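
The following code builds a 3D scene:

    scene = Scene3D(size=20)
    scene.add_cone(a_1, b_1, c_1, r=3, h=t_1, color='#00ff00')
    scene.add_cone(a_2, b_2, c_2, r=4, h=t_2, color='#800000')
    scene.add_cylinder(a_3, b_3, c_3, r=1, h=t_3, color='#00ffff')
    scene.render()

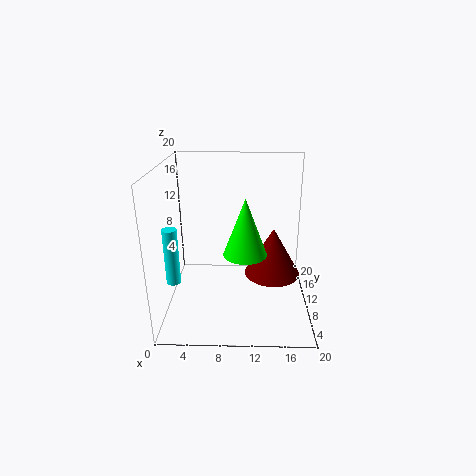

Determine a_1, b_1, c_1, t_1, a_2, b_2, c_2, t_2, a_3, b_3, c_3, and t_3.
a_1 = 11, b_1 = 9, c_1 = 8, t_1 = 8, a_2 = 15, b_2 = 11, c_2 = 4, t_2 = 7, a_3 = 1, b_3 = 8, c_3 = 4, t_3 = 8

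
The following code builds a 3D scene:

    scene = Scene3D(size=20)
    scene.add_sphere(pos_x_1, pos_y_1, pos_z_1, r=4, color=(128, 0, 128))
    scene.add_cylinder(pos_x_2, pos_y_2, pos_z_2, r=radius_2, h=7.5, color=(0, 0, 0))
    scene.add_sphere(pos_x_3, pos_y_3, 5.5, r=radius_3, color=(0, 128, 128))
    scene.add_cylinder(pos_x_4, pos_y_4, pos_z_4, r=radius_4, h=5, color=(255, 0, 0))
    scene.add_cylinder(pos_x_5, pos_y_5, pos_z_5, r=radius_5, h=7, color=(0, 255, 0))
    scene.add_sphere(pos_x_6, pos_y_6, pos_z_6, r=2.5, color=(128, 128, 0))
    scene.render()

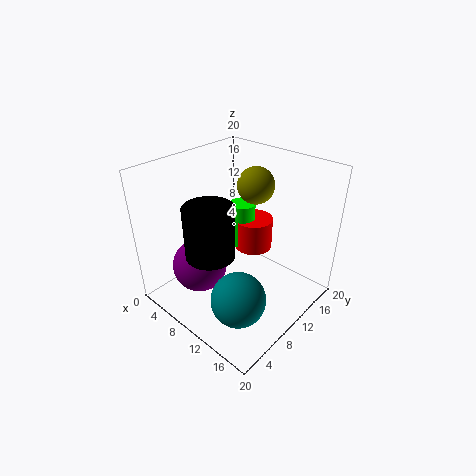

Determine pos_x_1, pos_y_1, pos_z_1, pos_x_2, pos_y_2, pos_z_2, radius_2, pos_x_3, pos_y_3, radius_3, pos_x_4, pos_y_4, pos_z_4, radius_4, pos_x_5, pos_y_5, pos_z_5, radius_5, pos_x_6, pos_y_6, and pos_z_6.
pos_x_1 = 5, pos_y_1 = 7, pos_z_1 = 4.5, pos_x_2 = 7.5, pos_y_2 = 7, pos_z_2 = 7.5, radius_2 = 3.5, pos_x_3 = 15, pos_y_3 = 4.5, radius_3 = 3.5, pos_x_4 = 7.5, pos_y_4 = 16.5, pos_z_4 = 4.5, radius_4 = 3, pos_x_5 = 6, pos_y_5 = 15.5, pos_z_5 = 5, radius_5 = 2, pos_x_6 = 10.5, pos_y_6 = 13, pos_z_6 = 17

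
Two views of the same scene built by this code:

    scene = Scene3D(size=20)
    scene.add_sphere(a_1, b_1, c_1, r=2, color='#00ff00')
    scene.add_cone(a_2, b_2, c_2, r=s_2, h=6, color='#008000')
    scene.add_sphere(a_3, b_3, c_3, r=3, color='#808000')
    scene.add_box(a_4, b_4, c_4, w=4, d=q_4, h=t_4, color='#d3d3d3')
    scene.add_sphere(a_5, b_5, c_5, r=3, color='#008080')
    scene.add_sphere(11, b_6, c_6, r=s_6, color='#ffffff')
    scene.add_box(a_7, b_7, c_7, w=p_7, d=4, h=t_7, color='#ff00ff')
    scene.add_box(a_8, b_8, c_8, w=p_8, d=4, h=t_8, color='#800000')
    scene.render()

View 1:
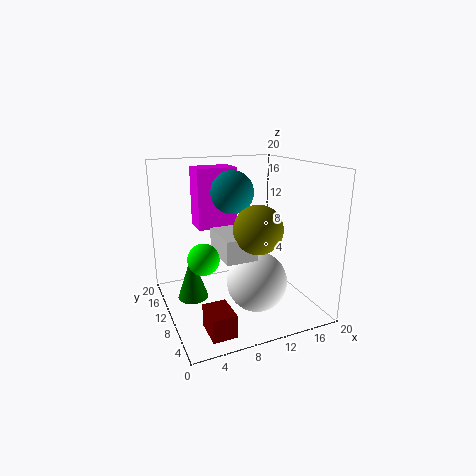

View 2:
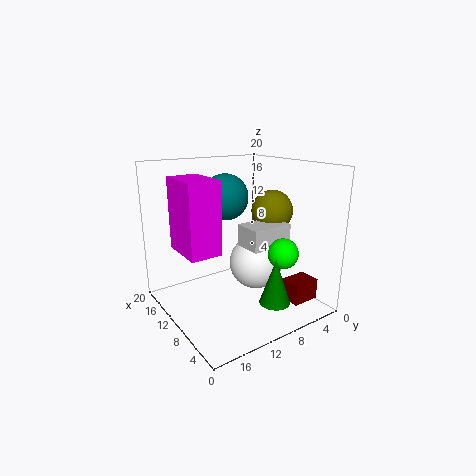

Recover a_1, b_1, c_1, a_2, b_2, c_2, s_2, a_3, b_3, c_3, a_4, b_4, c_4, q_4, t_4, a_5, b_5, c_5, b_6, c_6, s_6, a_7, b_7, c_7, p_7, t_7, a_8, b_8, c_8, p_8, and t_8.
a_1 = 4
b_1 = 7
c_1 = 9
a_2 = 3
b_2 = 9
c_2 = 3
s_2 = 2
a_3 = 10
b_3 = 4
c_3 = 13
a_4 = 6
b_4 = 4
c_4 = 9
q_4 = 6
t_4 = 3
a_5 = 10
b_5 = 12
c_5 = 16
b_6 = 6
c_6 = 5
s_6 = 4
a_7 = 6
b_7 = 15
c_7 = 10
p_7 = 6
t_7 = 9
a_8 = 3
b_8 = 1
c_8 = 1
p_8 = 3
t_8 = 3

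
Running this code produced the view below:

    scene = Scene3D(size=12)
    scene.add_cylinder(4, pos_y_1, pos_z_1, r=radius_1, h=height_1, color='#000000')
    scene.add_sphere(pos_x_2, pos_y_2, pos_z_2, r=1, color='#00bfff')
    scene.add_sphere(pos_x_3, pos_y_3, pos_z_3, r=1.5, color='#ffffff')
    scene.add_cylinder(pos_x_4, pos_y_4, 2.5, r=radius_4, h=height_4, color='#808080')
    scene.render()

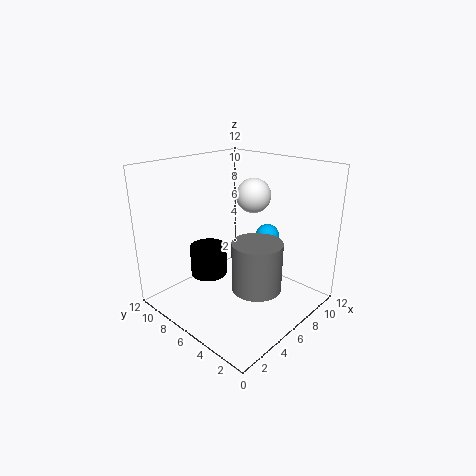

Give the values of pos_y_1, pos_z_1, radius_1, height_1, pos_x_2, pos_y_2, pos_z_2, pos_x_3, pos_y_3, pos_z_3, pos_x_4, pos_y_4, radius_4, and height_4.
pos_y_1 = 7.5
pos_z_1 = 3
radius_1 = 1.5
height_1 = 2.5
pos_x_2 = 8
pos_y_2 = 4.5
pos_z_2 = 6
pos_x_3 = 8.5
pos_y_3 = 6.5
pos_z_3 = 9
pos_x_4 = 5.5
pos_y_4 = 3.5
radius_4 = 2
height_4 = 4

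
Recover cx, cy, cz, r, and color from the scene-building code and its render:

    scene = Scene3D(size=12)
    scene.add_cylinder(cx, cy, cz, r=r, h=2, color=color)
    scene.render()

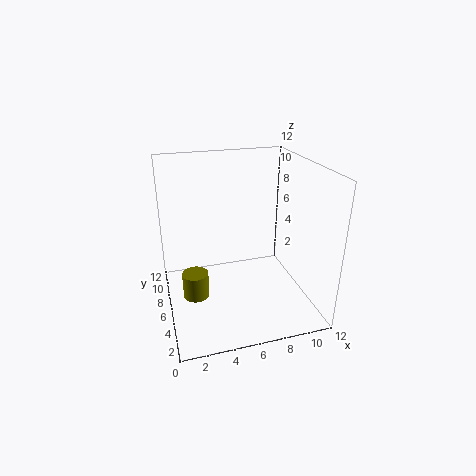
cx = 2
cy = 4
cz = 2.5
r = 1
color = 'olive'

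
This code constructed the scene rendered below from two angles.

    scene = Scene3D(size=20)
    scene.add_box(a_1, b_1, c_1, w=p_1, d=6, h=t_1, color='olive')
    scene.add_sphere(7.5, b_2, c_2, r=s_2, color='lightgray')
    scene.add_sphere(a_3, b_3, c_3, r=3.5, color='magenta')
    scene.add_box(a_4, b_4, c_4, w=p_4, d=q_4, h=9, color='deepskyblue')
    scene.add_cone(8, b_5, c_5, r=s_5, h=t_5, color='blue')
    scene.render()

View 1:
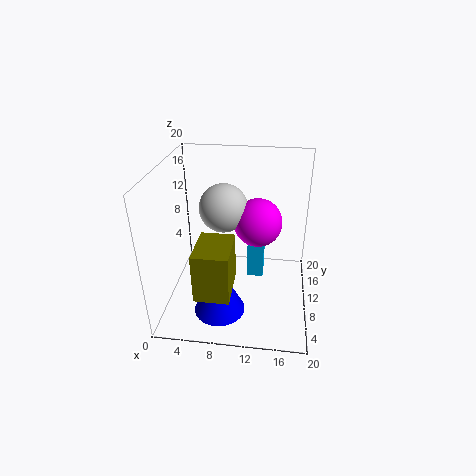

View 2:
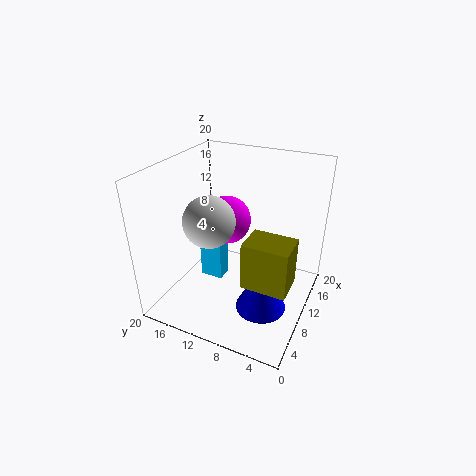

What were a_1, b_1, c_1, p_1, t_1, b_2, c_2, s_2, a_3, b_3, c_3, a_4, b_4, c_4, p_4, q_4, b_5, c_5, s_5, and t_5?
a_1 = 5.5
b_1 = 1.5
c_1 = 5.5
p_1 = 4.5
t_1 = 6.5
b_2 = 13
c_2 = 13
s_2 = 3.5
a_3 = 12.5
b_3 = 13
c_3 = 11
a_4 = 11
b_4 = 13.5
c_4 = 1
p_4 = 2.5
q_4 = 3.5
b_5 = 5.5
c_5 = 1
s_5 = 3.5
t_5 = 7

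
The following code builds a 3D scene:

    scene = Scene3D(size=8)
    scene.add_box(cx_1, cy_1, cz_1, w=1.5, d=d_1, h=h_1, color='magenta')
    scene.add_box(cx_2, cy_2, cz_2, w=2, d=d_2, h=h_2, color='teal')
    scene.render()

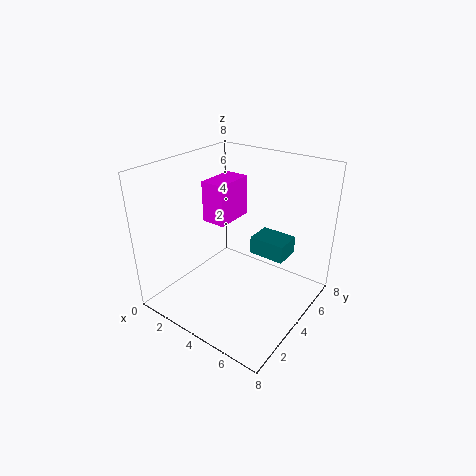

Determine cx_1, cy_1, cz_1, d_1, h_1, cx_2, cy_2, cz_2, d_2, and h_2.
cx_1 = 1; cy_1 = 4.5; cz_1 = 4; d_1 = 2.5; h_1 = 2.5; cx_2 = 4.5; cy_2 = 4.5; cz_2 = 3; d_2 = 1.5; h_2 = 1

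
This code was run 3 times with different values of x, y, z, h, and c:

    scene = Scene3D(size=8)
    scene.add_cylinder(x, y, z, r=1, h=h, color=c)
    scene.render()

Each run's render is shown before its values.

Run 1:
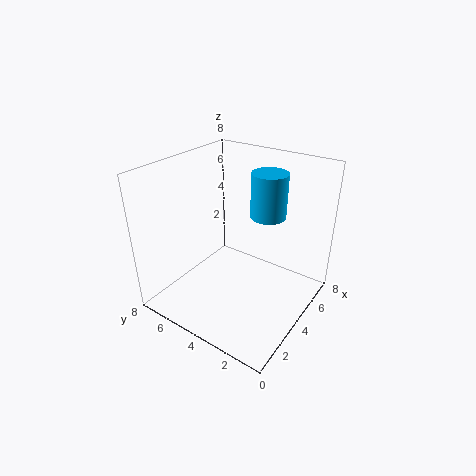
x = 5.5
y = 3
z = 5
h = 2.5
c = 'deepskyblue'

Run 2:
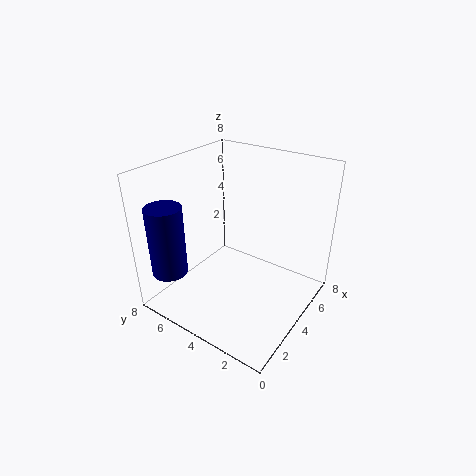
x = 1.5
y = 7
z = 2
h = 4
c = 'navy'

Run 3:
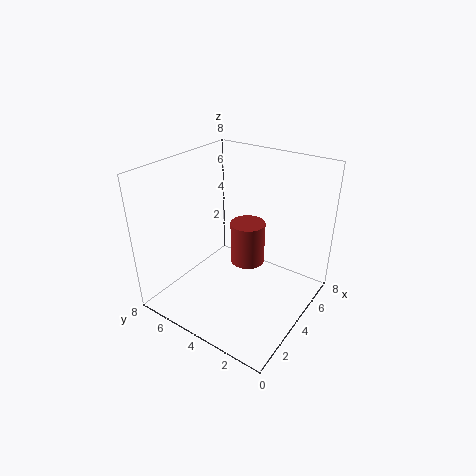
x = 5
y = 4
z = 2
h = 2.5
c = 'brown'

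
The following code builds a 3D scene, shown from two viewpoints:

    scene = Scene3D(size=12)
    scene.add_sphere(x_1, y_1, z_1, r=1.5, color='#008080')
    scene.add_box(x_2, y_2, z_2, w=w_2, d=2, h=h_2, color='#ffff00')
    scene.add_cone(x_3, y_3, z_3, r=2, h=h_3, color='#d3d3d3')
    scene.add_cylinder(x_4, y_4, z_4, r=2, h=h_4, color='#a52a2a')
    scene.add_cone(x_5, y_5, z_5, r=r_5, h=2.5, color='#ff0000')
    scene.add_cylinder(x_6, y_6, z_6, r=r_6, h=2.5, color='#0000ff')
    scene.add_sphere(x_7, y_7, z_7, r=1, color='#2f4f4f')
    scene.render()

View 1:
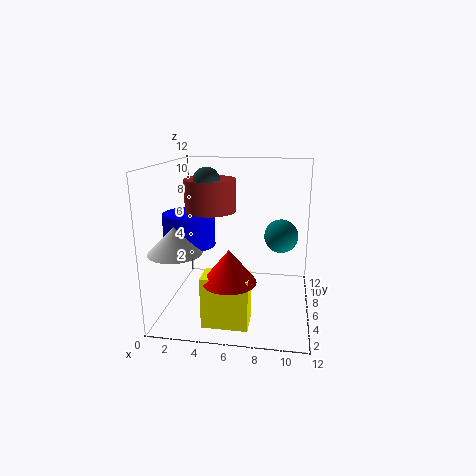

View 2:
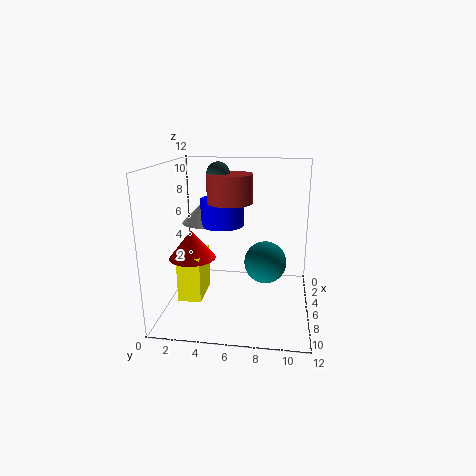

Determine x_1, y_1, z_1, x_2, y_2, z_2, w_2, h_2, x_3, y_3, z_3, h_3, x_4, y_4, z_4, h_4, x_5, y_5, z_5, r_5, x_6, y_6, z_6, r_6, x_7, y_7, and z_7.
x_1 = 9.5; y_1 = 8.5; z_1 = 5.5; x_2 = 4; y_2 = 1; z_2 = 0.5; w_2 = 3.5; h_2 = 4; x_3 = 2; y_3 = 2; z_3 = 6; h_3 = 2; x_4 = 4; y_4 = 5; z_4 = 8.5; h_4 = 2.5; x_5 = 6; y_5 = 2; z_5 = 4; r_5 = 2; x_6 = 2.5; y_6 = 4; z_6 = 6; r_6 = 2; x_7 = 4; y_7 = 4; z_7 = 11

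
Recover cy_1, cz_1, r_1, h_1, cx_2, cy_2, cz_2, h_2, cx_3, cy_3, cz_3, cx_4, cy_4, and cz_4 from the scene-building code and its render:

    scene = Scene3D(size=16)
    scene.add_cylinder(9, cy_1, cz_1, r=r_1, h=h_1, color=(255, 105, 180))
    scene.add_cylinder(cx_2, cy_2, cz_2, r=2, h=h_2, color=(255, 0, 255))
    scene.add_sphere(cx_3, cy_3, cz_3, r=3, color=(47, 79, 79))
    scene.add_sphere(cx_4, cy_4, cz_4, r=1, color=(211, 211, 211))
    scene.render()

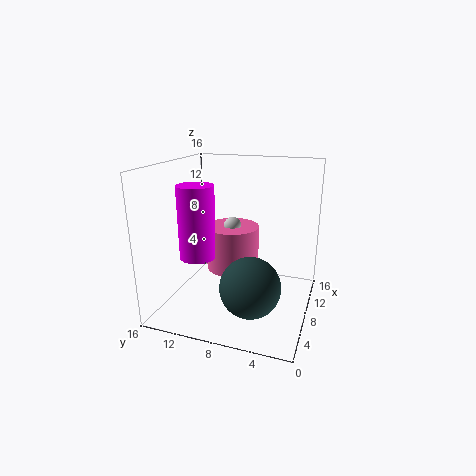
cy_1 = 9
cz_1 = 4
r_1 = 3
h_1 = 5
cx_2 = 6
cy_2 = 12
cz_2 = 6
h_2 = 8
cx_3 = 3
cy_3 = 5
cz_3 = 5
cx_4 = 9
cy_4 = 9
cz_4 = 9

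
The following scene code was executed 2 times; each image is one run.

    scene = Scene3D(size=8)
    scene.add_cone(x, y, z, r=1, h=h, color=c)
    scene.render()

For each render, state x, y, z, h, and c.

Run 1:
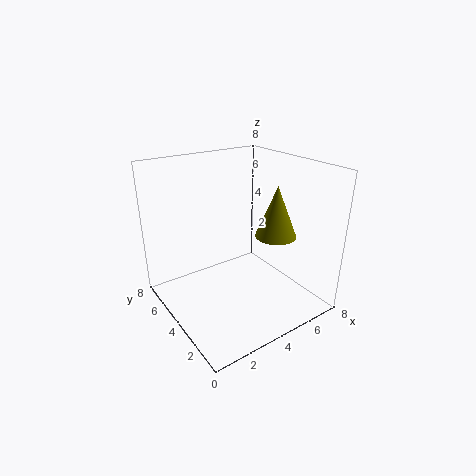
x = 4.5, y = 1.5, z = 5, h = 2.5, c = 'olive'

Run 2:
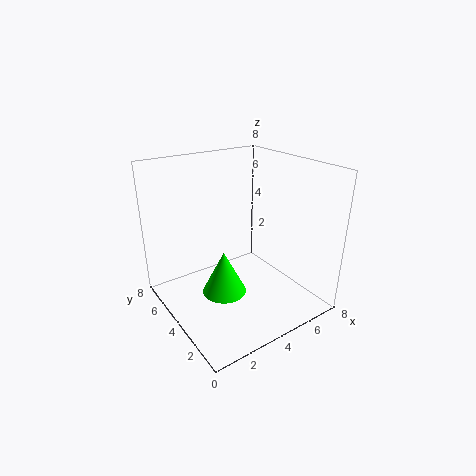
x = 1.5, y = 1.5, z = 3, h = 2, c = 'lime'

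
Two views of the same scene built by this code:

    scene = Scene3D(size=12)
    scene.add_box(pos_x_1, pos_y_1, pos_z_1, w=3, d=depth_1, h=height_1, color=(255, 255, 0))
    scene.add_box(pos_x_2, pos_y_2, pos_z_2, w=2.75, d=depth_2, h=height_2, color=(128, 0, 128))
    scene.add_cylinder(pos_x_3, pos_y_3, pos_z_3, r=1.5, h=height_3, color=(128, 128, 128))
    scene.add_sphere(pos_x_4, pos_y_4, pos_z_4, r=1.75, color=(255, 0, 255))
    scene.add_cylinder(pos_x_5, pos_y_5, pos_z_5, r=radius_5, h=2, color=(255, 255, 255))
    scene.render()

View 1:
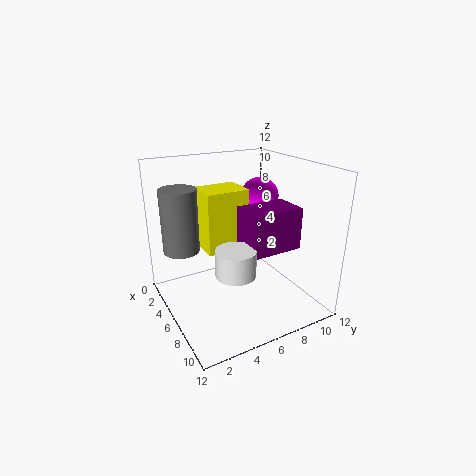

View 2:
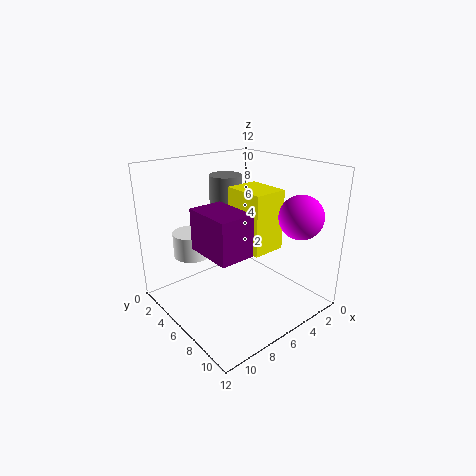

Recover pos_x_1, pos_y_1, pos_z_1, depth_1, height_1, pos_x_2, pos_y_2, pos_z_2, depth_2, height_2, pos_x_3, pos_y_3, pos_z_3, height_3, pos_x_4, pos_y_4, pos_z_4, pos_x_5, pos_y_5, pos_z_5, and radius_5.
pos_x_1 = 2.25; pos_y_1 = 3.75; pos_z_1 = 4.5; depth_1 = 3.75; height_1 = 5.25; pos_x_2 = 7.25; pos_y_2 = 5.25; pos_z_2 = 6; depth_2 = 4; height_2 = 3.25; pos_x_3 = 4; pos_y_3 = 1.75; pos_z_3 = 5; height_3 = 5.25; pos_x_4 = 3; pos_y_4 = 10; pos_z_4 = 8.25; pos_x_5 = 9.25; pos_y_5 = 4; pos_z_5 = 4.75; radius_5 = 1.5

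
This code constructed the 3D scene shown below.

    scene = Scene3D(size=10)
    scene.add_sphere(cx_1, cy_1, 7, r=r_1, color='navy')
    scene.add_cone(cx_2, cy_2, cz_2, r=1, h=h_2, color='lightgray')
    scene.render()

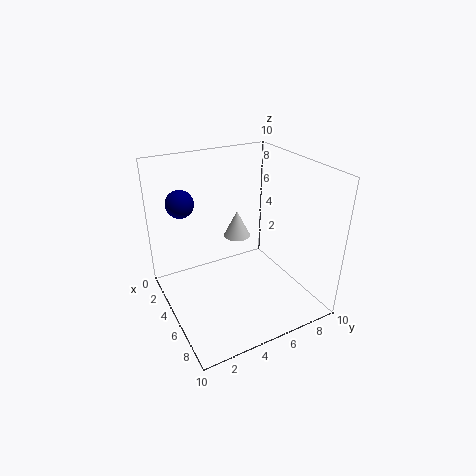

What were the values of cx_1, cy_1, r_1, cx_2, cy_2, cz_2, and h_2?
cx_1 = 2
cy_1 = 2
r_1 = 1
cx_2 = 3
cy_2 = 6
cz_2 = 4
h_2 = 2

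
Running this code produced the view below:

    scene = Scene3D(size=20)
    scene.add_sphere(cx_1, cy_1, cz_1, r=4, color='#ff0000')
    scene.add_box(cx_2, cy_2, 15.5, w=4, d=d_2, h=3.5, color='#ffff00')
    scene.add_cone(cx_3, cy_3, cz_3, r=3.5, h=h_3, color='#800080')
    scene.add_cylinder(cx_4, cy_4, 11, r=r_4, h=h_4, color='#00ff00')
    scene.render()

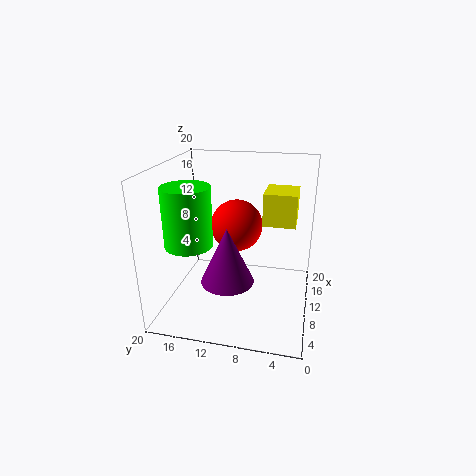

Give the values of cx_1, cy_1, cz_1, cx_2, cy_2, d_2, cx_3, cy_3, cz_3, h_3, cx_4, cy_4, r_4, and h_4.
cx_1 = 15.5; cy_1 = 11.5; cz_1 = 9.5; cx_2 = 2; cy_2 = 2; d_2 = 3.5; cx_3 = 6; cy_3 = 10.5; cz_3 = 5.5; h_3 = 7.5; cx_4 = 4.5; cy_4 = 15; r_4 = 3; h_4 = 7.5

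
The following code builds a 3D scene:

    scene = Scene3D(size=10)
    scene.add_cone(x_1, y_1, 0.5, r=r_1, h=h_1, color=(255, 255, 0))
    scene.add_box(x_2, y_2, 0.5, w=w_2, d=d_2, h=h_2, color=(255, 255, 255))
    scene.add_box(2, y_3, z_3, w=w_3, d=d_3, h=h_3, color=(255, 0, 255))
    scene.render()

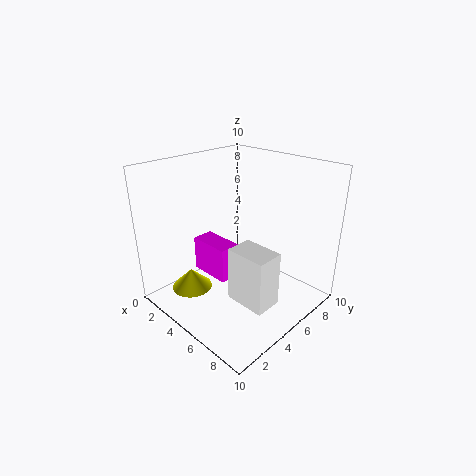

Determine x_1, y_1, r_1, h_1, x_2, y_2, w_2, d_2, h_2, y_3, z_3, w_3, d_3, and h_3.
x_1 = 2
y_1 = 3
r_1 = 1.5
h_1 = 1.5
x_2 = 5
y_2 = 4
w_2 = 3
d_2 = 2
h_2 = 4
y_3 = 3.5
z_3 = 2
w_3 = 3
d_3 = 1.5
h_3 = 2.5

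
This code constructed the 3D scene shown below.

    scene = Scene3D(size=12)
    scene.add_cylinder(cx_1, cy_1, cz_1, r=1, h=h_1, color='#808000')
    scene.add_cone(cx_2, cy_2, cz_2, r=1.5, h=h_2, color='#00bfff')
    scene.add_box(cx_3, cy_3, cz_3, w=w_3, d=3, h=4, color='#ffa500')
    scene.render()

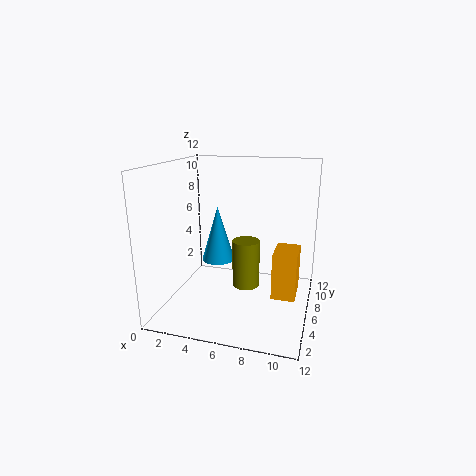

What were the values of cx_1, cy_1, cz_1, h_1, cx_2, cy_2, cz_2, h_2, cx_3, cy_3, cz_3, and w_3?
cx_1 = 7.5, cy_1 = 3, cz_1 = 3.5, h_1 = 3.5, cx_2 = 3.5, cy_2 = 8, cz_2 = 3, h_2 = 5, cx_3 = 9, cy_3 = 5.5, cz_3 = 1, w_3 = 2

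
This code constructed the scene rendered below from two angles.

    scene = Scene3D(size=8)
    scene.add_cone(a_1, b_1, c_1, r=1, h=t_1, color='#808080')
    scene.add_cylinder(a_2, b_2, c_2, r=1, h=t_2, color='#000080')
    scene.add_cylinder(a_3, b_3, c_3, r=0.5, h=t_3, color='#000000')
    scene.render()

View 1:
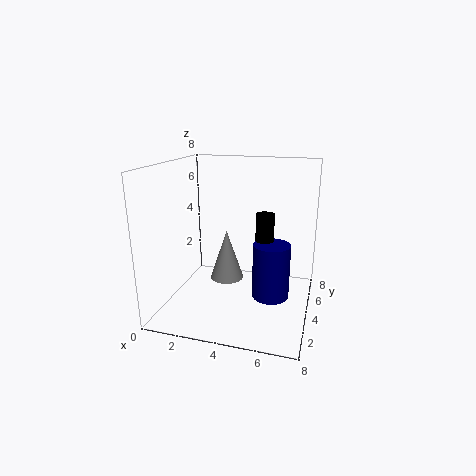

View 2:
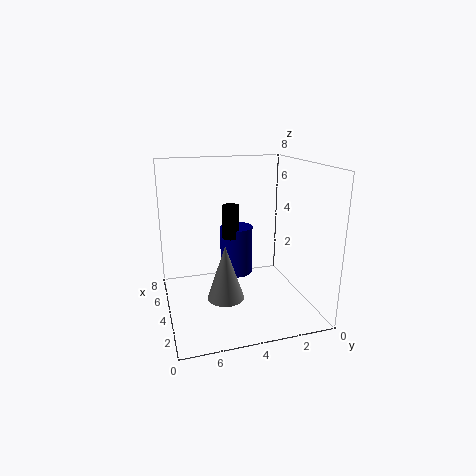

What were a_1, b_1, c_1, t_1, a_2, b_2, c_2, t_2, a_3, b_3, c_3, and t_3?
a_1 = 3
b_1 = 5
c_1 = 1
t_1 = 3
a_2 = 6
b_2 = 3.5
c_2 = 1
t_2 = 3
a_3 = 5.5
b_3 = 4
c_3 = 3.5
t_3 = 2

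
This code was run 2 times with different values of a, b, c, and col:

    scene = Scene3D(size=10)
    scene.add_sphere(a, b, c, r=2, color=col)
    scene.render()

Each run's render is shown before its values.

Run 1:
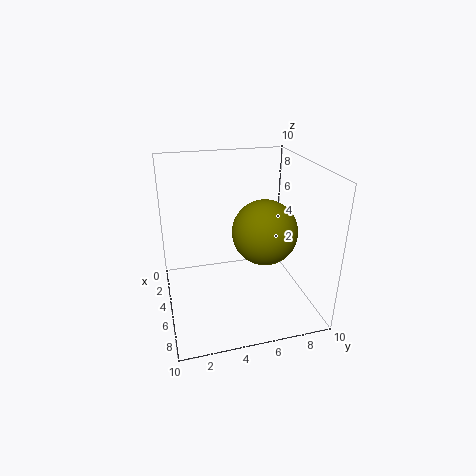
a = 7.5; b = 6; c = 6.5; col = 'olive'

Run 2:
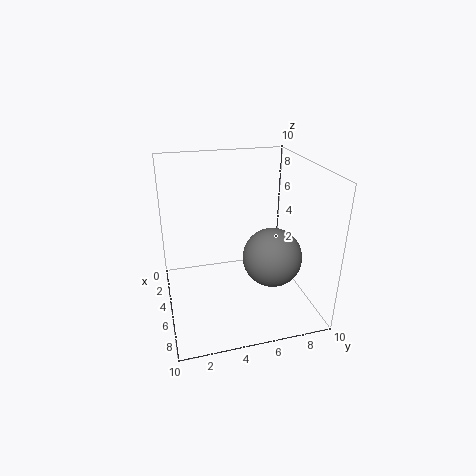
a = 6.5; b = 7; c = 4; col = 'gray'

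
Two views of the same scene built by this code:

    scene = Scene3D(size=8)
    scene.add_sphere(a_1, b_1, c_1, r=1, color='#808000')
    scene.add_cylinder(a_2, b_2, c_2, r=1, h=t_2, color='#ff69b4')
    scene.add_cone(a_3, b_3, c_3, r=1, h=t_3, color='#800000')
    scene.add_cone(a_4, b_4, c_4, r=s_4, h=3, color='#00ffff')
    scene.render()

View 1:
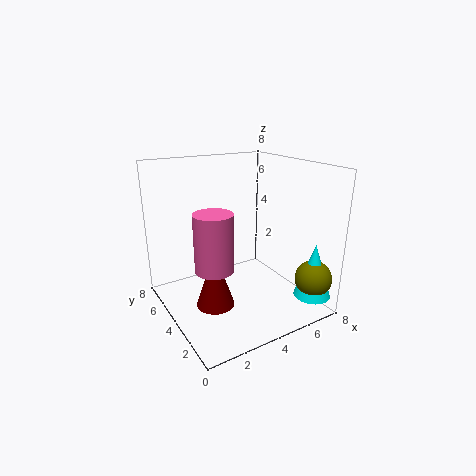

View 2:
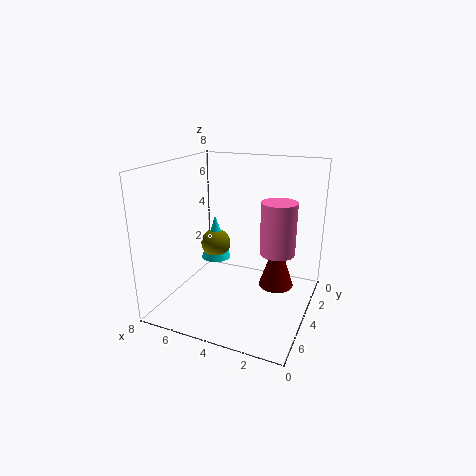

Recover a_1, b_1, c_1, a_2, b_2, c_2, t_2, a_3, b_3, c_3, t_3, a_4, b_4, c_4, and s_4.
a_1 = 7
b_1 = 1
c_1 = 2
a_2 = 2
b_2 = 3
c_2 = 3
t_2 = 3
a_3 = 2
b_3 = 3
c_3 = 1
t_3 = 3
a_4 = 7
b_4 = 1
c_4 = 1
s_4 = 1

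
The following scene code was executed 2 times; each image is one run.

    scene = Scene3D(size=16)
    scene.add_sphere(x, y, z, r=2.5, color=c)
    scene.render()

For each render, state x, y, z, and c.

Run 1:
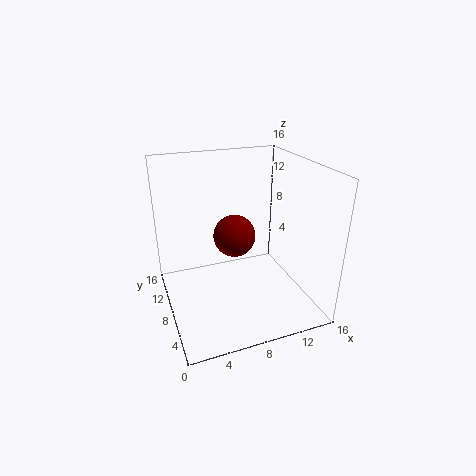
x = 8.5, y = 10.5, z = 7, c = 'maroon'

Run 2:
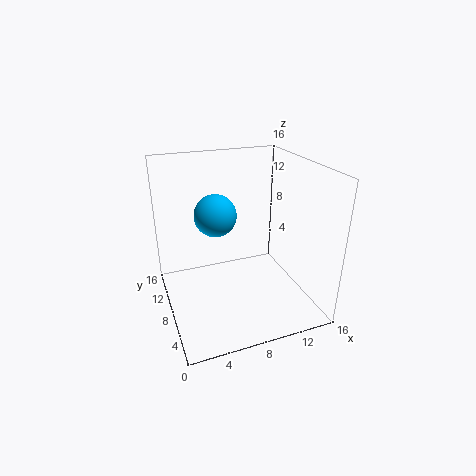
x = 6.5, y = 11.5, z = 9.5, c = 'deepskyblue'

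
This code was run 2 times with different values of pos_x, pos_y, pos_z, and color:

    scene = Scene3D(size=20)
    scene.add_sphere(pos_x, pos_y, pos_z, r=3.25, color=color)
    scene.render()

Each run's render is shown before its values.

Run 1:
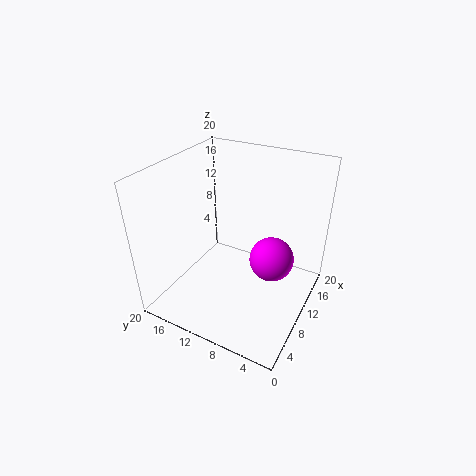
pos_x = 13; pos_y = 6; pos_z = 5.75; color = 'magenta'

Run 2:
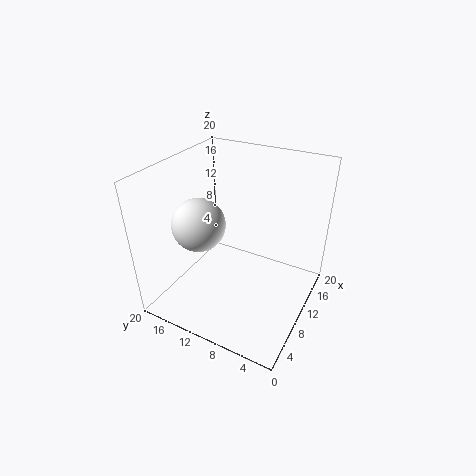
pos_x = 4.25; pos_y = 12.25; pos_z = 14.5; color = 'white'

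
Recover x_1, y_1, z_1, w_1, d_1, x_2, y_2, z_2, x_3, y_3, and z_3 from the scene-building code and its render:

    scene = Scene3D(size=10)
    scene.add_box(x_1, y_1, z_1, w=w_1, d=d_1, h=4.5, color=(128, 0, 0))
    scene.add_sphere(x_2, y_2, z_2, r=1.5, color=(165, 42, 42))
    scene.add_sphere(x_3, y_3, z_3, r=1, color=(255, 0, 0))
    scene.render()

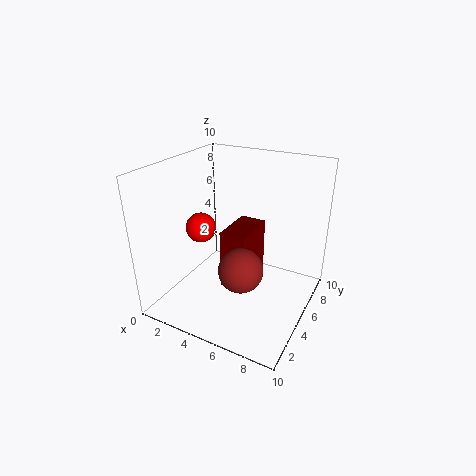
x_1 = 3.5
y_1 = 5
z_1 = 0.5
w_1 = 2
d_1 = 3.5
x_2 = 6
y_2 = 3.5
z_2 = 3.5
x_3 = 3
y_3 = 3.5
z_3 = 6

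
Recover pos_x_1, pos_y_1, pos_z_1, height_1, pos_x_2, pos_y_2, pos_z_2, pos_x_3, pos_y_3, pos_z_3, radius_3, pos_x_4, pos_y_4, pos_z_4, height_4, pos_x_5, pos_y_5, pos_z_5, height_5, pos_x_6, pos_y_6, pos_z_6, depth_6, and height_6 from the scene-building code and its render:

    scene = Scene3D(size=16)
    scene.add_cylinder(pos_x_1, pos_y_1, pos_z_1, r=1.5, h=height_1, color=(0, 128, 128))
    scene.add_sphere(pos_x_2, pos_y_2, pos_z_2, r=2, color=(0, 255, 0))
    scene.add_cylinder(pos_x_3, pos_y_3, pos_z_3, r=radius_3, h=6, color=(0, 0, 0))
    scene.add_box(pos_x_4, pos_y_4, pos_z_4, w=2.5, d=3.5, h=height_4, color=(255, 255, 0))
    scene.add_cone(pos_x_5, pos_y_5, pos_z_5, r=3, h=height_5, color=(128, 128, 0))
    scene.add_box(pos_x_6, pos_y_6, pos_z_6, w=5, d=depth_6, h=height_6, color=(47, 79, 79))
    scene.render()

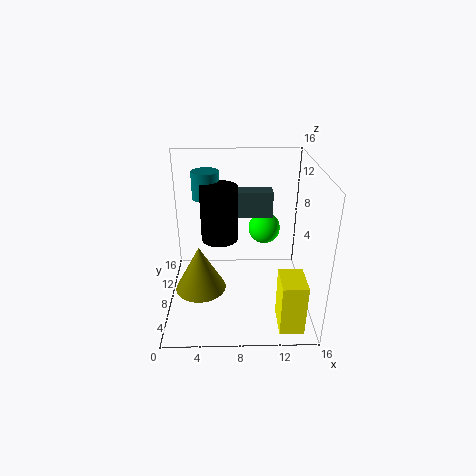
pos_x_1 = 4.5; pos_y_1 = 10; pos_z_1 = 12; height_1 = 3; pos_x_2 = 11.5; pos_y_2 = 13.5; pos_z_2 = 6.5; pos_x_3 = 6; pos_y_3 = 8; pos_z_3 = 8; radius_3 = 2; pos_x_4 = 12; pos_y_4 = 0.5; pos_z_4 = 1; height_4 = 5.5; pos_x_5 = 3.5; pos_y_5 = 8.5; pos_z_5 = 1; height_5 = 5.5; pos_x_6 = 7; pos_y_6 = 10; pos_z_6 = 9.5; depth_6 = 2; height_6 = 3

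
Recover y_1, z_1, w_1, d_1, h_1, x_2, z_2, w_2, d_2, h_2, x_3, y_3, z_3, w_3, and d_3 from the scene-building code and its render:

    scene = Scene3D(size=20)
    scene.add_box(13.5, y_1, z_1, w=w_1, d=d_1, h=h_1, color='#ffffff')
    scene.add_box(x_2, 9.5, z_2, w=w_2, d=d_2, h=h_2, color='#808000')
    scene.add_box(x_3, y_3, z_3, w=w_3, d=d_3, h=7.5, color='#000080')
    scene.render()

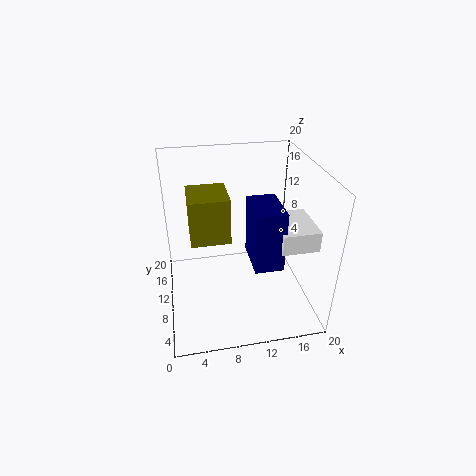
y_1 = 1.5, z_1 = 12.5, w_1 = 4.5, d_1 = 6, h_1 = 2.5, x_2 = 3.5, z_2 = 9.5, w_2 = 5.5, d_2 = 6, h_2 = 6.5, x_3 = 10.5, y_3 = 2, z_3 = 10, w_3 = 3.5, d_3 = 5.5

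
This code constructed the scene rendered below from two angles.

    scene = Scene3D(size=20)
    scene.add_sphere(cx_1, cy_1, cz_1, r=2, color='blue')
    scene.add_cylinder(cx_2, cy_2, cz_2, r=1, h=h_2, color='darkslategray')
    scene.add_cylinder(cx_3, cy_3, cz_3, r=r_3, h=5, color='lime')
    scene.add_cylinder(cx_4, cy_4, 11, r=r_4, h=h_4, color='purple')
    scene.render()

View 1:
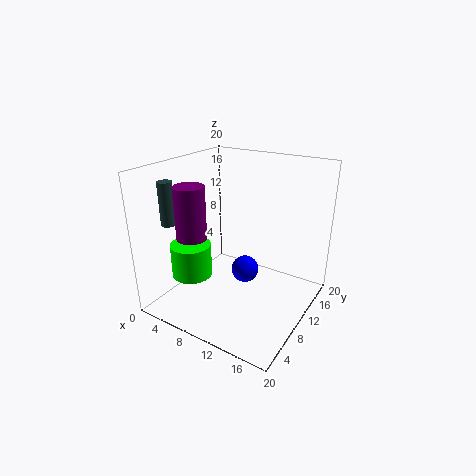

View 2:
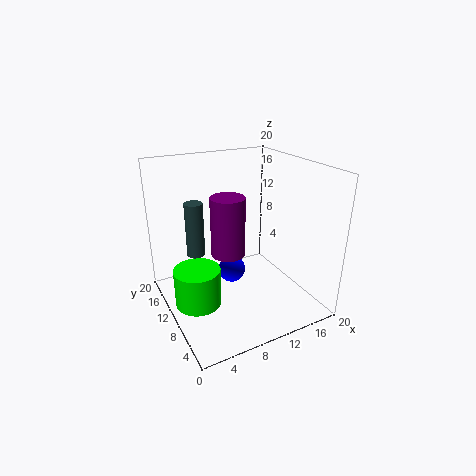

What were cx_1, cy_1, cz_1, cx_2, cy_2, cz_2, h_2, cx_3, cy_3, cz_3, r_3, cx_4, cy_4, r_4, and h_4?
cx_1 = 10; cy_1 = 12; cz_1 = 4; cx_2 = 2; cy_2 = 5; cz_2 = 12; h_2 = 6; cx_3 = 3; cy_3 = 8; cz_3 = 3; r_3 = 3; cx_4 = 6; cy_4 = 5; r_4 = 2; h_4 = 7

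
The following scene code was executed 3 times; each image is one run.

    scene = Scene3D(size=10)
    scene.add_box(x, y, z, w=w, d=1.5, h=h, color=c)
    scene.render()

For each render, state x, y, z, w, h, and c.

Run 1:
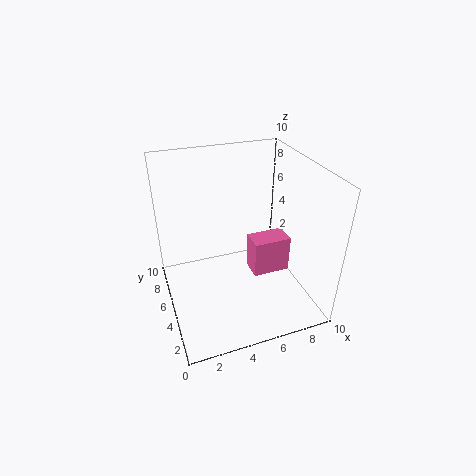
x = 5.5
y = 3
z = 3
w = 2.5
h = 2.5
c = 'hotpink'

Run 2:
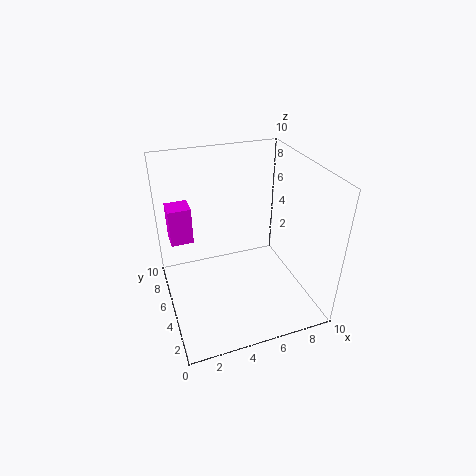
x = 0.5
y = 5.5
z = 5
w = 1.5
h = 2.5
c = 'magenta'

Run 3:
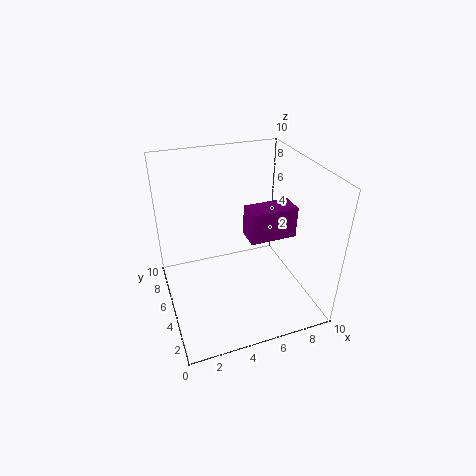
x = 5
y = 2.5
z = 6
w = 3
h = 2
c = 'purple'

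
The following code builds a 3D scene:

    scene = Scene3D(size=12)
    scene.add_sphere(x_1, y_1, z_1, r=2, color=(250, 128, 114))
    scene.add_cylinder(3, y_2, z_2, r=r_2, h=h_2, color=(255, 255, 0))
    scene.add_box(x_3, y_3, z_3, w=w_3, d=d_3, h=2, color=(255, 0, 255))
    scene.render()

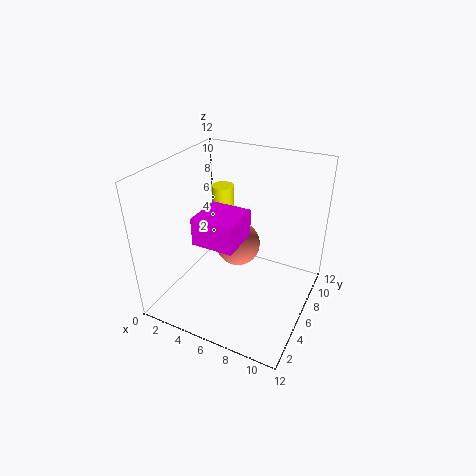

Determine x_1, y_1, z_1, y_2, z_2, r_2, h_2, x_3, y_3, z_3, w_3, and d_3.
x_1 = 5; y_1 = 8; z_1 = 4; y_2 = 9; z_2 = 4; r_2 = 1; h_2 = 5; x_3 = 5; y_3 = 1; z_3 = 8; w_3 = 3; d_3 = 3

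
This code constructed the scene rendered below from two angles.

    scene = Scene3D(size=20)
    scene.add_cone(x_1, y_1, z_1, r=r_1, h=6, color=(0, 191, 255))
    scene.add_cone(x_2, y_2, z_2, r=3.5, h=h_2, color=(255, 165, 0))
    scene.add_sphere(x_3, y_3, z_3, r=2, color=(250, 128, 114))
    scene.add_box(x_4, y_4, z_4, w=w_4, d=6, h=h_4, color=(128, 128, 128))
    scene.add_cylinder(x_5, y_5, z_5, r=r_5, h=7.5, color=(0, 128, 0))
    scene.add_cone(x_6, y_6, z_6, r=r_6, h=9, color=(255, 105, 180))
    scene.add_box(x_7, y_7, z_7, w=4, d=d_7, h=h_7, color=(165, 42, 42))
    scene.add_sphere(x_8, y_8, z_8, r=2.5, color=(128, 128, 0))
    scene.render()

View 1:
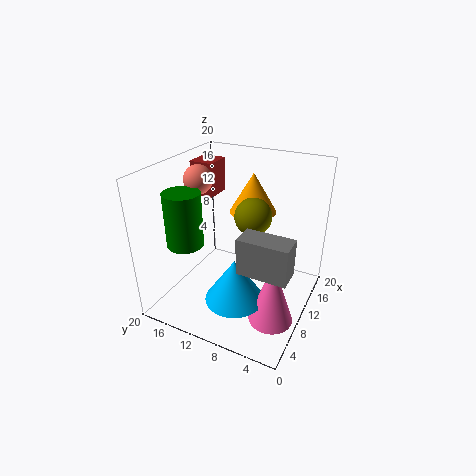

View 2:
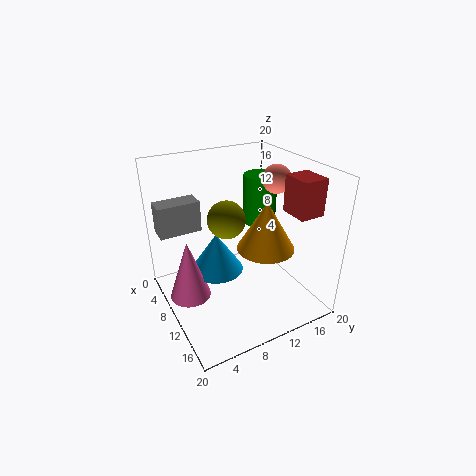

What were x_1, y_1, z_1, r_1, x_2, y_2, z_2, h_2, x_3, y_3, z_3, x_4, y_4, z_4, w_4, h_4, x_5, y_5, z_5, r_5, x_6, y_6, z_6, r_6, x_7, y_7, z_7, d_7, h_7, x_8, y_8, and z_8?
x_1 = 6
y_1 = 8.5
z_1 = 3
r_1 = 4
x_2 = 16
y_2 = 10.5
z_2 = 11.5
h_2 = 6
x_3 = 10
y_3 = 16
z_3 = 17.5
x_4 = 2.5
y_4 = 0.5
z_4 = 10
w_4 = 3
h_4 = 4.5
x_5 = 6
y_5 = 16
z_5 = 9.5
r_5 = 2.5
x_6 = 7
y_6 = 3.5
z_6 = 0.5
r_6 = 3
x_7 = 12.5
y_7 = 15.5
z_7 = 14
d_7 = 3.5
h_7 = 5
x_8 = 10.5
y_8 = 8
z_8 = 13.5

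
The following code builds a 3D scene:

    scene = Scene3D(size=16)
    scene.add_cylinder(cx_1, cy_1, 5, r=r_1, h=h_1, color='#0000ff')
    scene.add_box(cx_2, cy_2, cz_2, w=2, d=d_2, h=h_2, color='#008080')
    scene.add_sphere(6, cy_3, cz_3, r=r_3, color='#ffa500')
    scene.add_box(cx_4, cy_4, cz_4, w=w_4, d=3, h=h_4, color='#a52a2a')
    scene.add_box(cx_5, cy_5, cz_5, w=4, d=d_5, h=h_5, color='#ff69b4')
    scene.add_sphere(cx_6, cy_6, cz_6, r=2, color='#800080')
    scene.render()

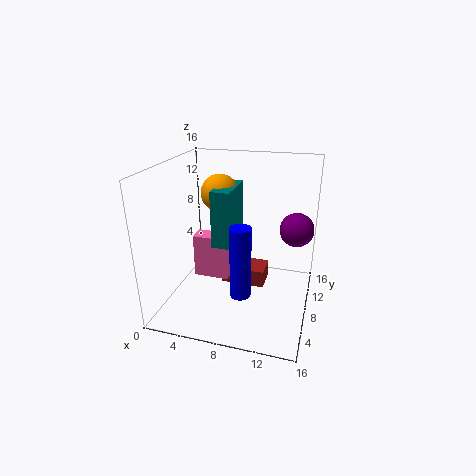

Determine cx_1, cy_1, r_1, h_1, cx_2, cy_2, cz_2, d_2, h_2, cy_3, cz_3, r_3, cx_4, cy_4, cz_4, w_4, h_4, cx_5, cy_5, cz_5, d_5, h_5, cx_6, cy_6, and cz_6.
cx_1 = 10, cy_1 = 2, r_1 = 1, h_1 = 7, cx_2 = 6, cy_2 = 5, cz_2 = 8, d_2 = 5, h_2 = 6, cy_3 = 8, cz_3 = 13, r_3 = 2, cx_4 = 6, cy_4 = 8, cz_4 = 2, w_4 = 5, h_4 = 2, cx_5 = 3, cy_5 = 7, cz_5 = 3, d_5 = 2, h_5 = 5, cx_6 = 14, cy_6 = 12, cz_6 = 8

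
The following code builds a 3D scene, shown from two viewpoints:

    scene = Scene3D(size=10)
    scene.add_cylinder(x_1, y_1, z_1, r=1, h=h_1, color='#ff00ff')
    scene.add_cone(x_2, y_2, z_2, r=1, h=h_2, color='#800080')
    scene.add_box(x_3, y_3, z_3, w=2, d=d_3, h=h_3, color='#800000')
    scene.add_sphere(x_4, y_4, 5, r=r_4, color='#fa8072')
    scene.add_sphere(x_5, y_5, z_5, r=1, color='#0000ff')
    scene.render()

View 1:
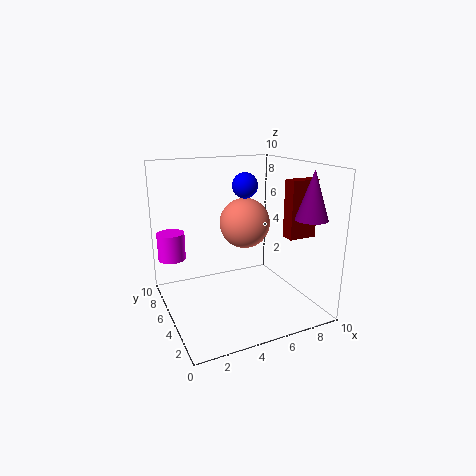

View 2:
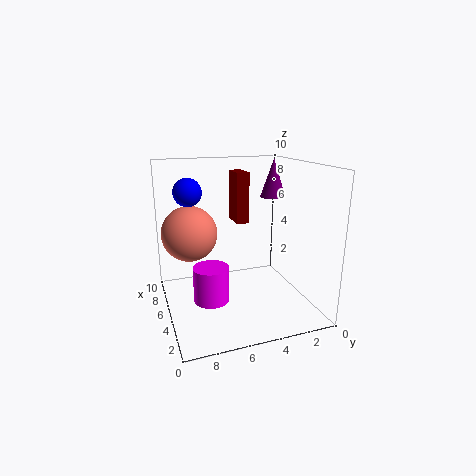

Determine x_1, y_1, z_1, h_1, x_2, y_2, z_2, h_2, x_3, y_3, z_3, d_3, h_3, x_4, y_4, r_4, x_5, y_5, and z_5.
x_1 = 1
y_1 = 8
z_1 = 3
h_1 = 2
x_2 = 8
y_2 = 1
z_2 = 7
h_2 = 3
x_3 = 8
y_3 = 3
z_3 = 5
d_3 = 1
h_3 = 4
x_4 = 7
y_4 = 8
r_4 = 2
x_5 = 7
y_5 = 8
z_5 = 8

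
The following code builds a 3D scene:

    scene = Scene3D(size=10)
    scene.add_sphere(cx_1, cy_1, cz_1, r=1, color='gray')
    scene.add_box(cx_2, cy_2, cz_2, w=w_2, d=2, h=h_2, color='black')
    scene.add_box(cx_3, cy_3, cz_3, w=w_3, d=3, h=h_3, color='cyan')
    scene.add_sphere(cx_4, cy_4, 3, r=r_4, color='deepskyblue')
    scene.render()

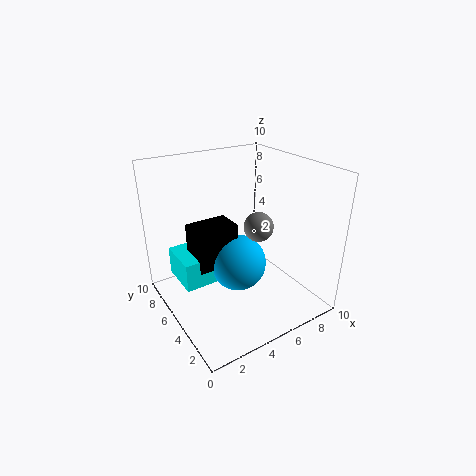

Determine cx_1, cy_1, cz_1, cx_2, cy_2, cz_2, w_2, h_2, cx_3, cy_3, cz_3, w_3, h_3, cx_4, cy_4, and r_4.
cx_1 = 6; cy_1 = 4; cz_1 = 6; cx_2 = 2; cy_2 = 5; cz_2 = 3; w_2 = 3; h_2 = 3; cx_3 = 1; cy_3 = 5; cz_3 = 2; w_3 = 3; h_3 = 2; cx_4 = 5; cy_4 = 5; r_4 = 2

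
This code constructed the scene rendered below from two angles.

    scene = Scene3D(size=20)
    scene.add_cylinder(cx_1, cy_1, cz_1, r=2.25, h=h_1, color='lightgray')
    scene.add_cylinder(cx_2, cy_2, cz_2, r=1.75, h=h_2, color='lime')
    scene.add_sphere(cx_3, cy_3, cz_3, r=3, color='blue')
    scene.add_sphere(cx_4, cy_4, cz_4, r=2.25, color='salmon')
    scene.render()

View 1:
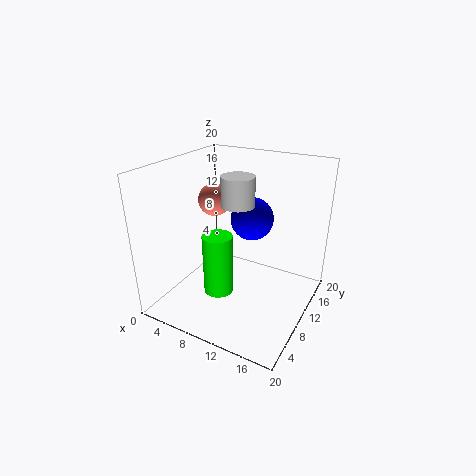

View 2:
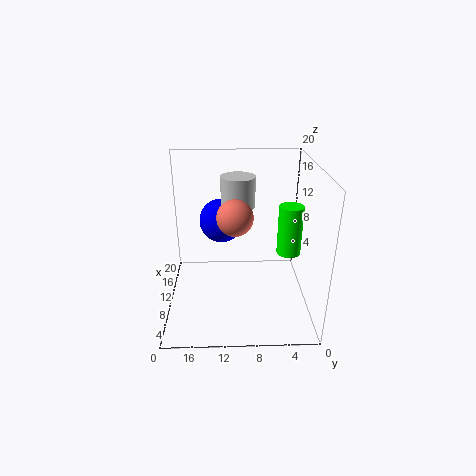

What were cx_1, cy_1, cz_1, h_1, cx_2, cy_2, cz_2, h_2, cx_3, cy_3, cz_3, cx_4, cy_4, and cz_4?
cx_1 = 10; cy_1 = 10; cz_1 = 14.75; h_1 = 4; cx_2 = 11.5; cy_2 = 2.5; cz_2 = 6.75; h_2 = 7.25; cx_3 = 11; cy_3 = 12.25; cz_3 = 12.25; cx_4 = 6; cy_4 = 10.5; cz_4 = 14.75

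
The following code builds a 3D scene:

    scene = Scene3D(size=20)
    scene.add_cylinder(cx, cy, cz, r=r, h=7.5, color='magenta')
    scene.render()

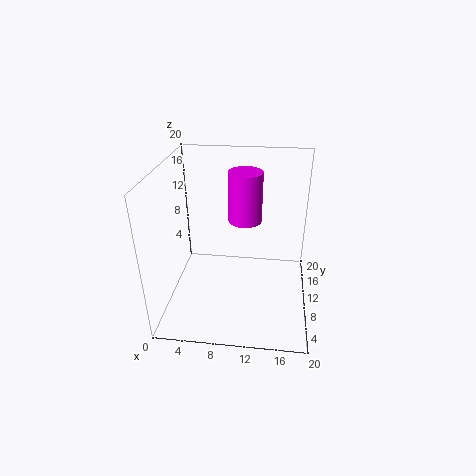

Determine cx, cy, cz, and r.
cx = 10.5, cy = 14.5, cz = 10.5, r = 2.5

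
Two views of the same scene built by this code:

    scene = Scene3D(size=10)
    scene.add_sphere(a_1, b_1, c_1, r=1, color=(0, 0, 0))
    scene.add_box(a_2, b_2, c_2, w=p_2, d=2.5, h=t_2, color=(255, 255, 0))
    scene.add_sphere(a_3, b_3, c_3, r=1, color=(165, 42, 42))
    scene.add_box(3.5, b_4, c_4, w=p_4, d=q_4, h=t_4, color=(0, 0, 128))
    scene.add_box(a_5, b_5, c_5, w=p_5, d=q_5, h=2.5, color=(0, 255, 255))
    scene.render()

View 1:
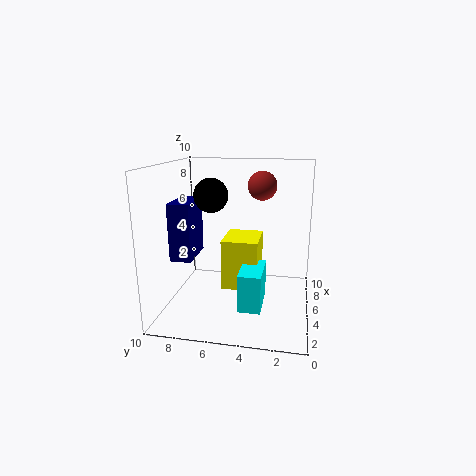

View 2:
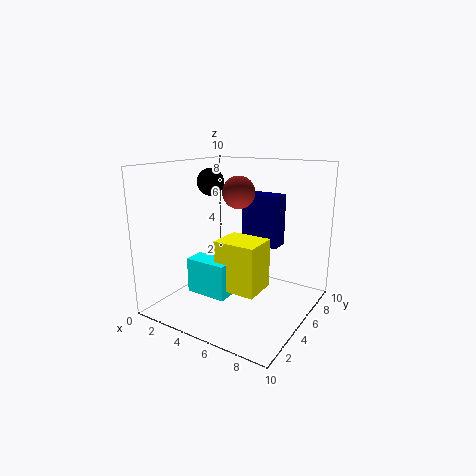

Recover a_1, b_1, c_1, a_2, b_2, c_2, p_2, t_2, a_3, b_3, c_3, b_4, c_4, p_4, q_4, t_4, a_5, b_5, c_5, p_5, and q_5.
a_1 = 2; b_1 = 6; c_1 = 8.5; a_2 = 4; b_2 = 3.5; c_2 = 1.5; p_2 = 3; t_2 = 3.5; a_3 = 6; b_3 = 3.5; c_3 = 8.5; b_4 = 8; c_4 = 3.5; p_4 = 3; q_4 = 1.5; t_4 = 4; a_5 = 2; b_5 = 3; c_5 = 1; p_5 = 3; q_5 = 1.5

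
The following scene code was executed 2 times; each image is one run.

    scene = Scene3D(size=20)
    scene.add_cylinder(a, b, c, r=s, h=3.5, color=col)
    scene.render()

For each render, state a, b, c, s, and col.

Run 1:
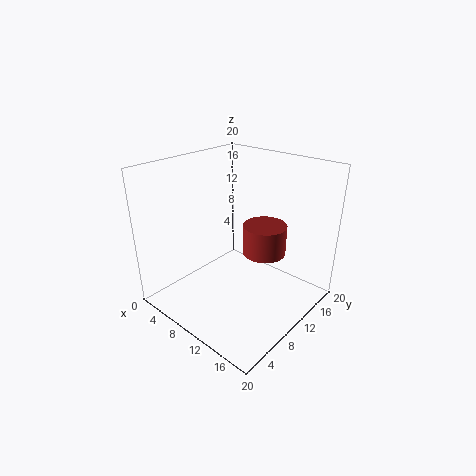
a = 16.5
b = 7.25
c = 11.5
s = 2.5
col = 'brown'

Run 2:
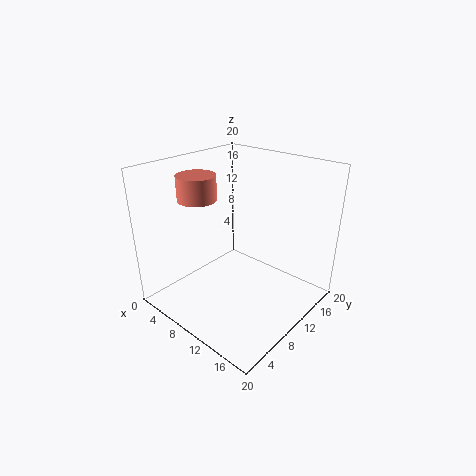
a = 4.25
b = 8
c = 14.75
s = 2.75
col = 'salmon'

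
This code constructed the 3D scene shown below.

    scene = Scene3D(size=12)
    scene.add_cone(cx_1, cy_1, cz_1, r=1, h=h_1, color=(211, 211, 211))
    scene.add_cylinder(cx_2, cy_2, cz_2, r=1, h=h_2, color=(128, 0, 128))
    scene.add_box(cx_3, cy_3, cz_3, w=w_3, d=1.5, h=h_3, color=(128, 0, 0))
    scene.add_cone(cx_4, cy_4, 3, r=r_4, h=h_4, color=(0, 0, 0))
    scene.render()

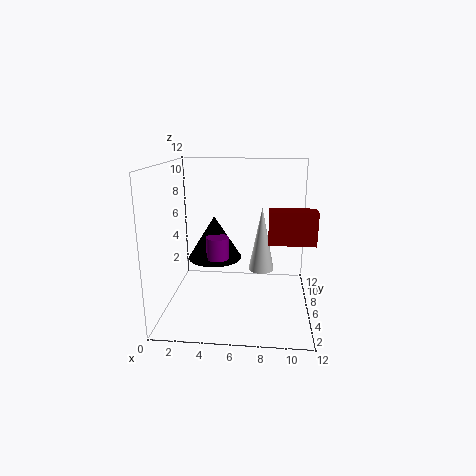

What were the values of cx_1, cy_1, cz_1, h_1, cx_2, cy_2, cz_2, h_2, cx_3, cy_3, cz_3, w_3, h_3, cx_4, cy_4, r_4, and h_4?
cx_1 = 8, cy_1 = 4.5, cz_1 = 4, h_1 = 5, cx_2 = 4, cy_2 = 7.5, cz_2 = 3.5, h_2 = 2, cx_3 = 8.5, cy_3 = 3, cz_3 = 6.5, w_3 = 3.5, h_3 = 2.5, cx_4 = 3.5, cy_4 = 9, r_4 = 2.5, h_4 = 4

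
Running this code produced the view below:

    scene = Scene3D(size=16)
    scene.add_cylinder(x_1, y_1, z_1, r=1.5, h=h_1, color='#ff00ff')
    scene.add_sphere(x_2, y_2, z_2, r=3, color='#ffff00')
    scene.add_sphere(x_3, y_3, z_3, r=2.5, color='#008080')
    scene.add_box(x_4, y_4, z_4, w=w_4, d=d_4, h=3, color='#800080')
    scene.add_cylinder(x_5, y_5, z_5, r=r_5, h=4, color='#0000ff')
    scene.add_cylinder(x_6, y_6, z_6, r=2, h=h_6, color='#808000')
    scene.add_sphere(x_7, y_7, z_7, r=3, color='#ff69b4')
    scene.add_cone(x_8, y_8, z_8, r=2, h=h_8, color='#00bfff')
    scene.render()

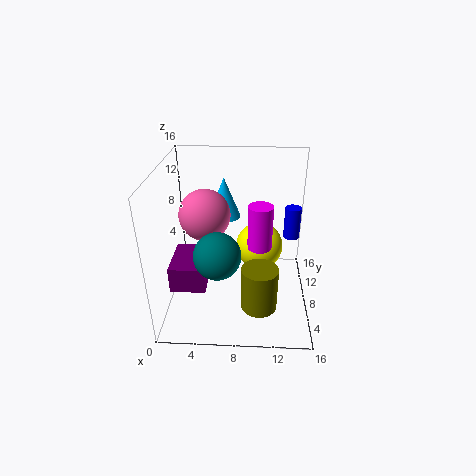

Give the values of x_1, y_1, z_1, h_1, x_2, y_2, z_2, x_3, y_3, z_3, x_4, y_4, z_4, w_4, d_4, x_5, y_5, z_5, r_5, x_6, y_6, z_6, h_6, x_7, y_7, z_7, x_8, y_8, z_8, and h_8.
x_1 = 10.5; y_1 = 11; z_1 = 5; h_1 = 5.5; x_2 = 10.5; y_2 = 13; z_2 = 4; x_3 = 6; y_3 = 5; z_3 = 7.5; x_4 = 0.5; y_4 = 5; z_4 = 2.5; w_4 = 4; d_4 = 5.5; x_5 = 14.5; y_5 = 13; z_5 = 5.5; r_5 = 1; x_6 = 10.5; y_6 = 5; z_6 = 1; h_6 = 5; x_7 = 4; y_7 = 10.5; z_7 = 9.5; x_8 = 6; y_8 = 13.5; z_8 = 8; h_8 = 5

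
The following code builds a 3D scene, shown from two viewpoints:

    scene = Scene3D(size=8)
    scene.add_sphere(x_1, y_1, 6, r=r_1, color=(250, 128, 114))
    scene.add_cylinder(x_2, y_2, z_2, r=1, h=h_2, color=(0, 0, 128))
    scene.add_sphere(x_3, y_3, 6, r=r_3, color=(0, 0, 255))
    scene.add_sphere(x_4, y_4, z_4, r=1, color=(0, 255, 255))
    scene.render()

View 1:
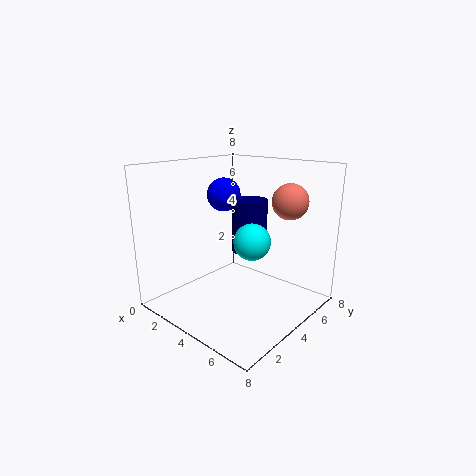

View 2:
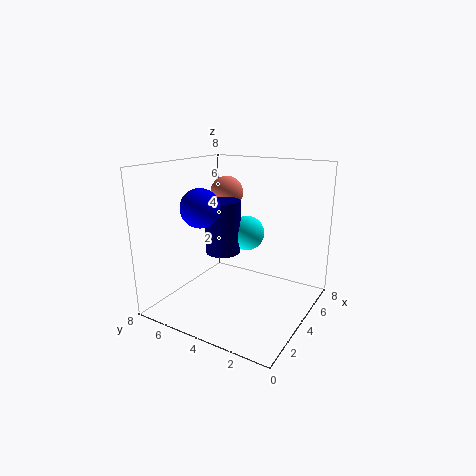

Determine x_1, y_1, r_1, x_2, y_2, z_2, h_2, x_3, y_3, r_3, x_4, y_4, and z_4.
x_1 = 6; y_1 = 6; r_1 = 1; x_2 = 4; y_2 = 5; z_2 = 3; h_2 = 3; x_3 = 2; y_3 = 5; r_3 = 1; x_4 = 5; y_4 = 4; z_4 = 4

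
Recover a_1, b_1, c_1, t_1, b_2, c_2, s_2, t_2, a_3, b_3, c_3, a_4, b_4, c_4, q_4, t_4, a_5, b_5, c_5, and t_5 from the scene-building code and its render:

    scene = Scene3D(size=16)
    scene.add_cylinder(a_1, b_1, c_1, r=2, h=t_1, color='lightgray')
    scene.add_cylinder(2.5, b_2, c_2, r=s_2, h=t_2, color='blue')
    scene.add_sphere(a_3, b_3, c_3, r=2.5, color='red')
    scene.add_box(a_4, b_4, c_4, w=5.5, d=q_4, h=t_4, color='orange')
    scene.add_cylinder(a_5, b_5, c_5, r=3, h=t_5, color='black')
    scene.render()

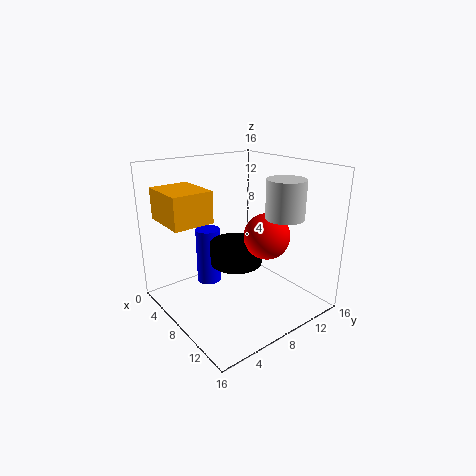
a_1 = 12.5, b_1 = 10.5, c_1 = 11, t_1 = 4, b_2 = 7.5, c_2 = 0.5, s_2 = 1.5, t_2 = 7, a_3 = 10.5, b_3 = 10, c_3 = 8.5, a_4 = 1.5, b_4 = 1, c_4 = 10, q_4 = 4.5, t_4 = 3.5, a_5 = 7, b_5 = 8.5, c_5 = 4.5, t_5 = 2.5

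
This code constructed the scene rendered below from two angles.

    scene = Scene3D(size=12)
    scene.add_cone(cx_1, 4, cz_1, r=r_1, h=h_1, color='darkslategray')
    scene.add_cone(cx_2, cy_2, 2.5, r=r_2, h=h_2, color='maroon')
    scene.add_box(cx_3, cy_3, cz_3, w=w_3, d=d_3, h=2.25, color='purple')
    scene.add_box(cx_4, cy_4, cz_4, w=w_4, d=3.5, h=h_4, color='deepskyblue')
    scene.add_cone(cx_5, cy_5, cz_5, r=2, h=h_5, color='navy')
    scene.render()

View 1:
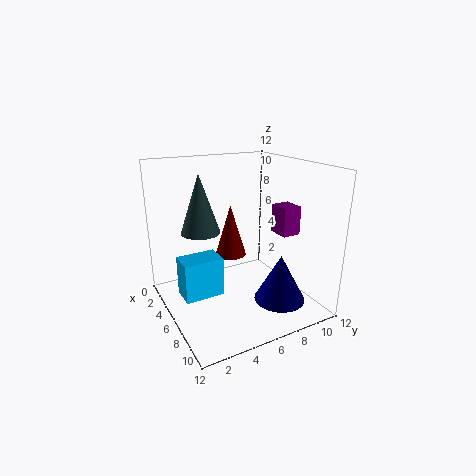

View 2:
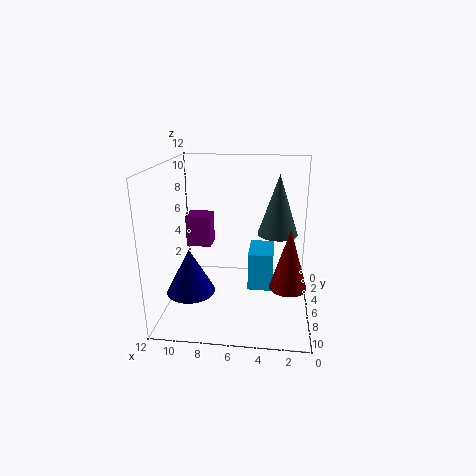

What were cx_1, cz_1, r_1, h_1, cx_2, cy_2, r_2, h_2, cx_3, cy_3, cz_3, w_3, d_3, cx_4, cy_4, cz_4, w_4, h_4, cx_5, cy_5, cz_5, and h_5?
cx_1 = 2.75
cz_1 = 5.75
r_1 = 1.75
h_1 = 5.25
cx_2 = 1.75
cy_2 = 7.5
r_2 = 1.5
h_2 = 5
cx_3 = 7.5
cy_3 = 8.25
cz_3 = 6.75
w_3 = 1.75
d_3 = 1.5
cx_4 = 3
cy_4 = 1.5
cz_4 = 0.5
w_4 = 2.25
h_4 = 3.5
cx_5 = 9.75
cy_5 = 7.75
cz_5 = 1.75
h_5 = 3.75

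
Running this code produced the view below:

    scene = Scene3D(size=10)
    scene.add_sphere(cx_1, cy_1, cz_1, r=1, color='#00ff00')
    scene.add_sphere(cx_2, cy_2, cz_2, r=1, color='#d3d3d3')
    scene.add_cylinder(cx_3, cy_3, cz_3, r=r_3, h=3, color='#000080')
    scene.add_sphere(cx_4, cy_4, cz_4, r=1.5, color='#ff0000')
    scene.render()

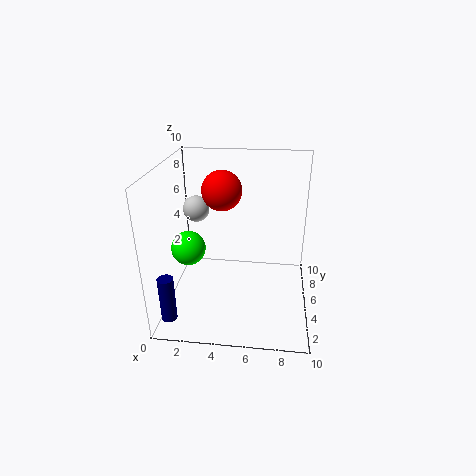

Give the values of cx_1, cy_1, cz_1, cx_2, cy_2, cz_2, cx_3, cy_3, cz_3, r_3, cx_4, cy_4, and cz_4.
cx_1 = 2.5, cy_1 = 1.5, cz_1 = 6, cx_2 = 1.5, cy_2 = 7.5, cz_2 = 6, cx_3 = 1, cy_3 = 1, cz_3 = 1, r_3 = 0.5, cx_4 = 3.5, cy_4 = 7.5, cz_4 = 7.5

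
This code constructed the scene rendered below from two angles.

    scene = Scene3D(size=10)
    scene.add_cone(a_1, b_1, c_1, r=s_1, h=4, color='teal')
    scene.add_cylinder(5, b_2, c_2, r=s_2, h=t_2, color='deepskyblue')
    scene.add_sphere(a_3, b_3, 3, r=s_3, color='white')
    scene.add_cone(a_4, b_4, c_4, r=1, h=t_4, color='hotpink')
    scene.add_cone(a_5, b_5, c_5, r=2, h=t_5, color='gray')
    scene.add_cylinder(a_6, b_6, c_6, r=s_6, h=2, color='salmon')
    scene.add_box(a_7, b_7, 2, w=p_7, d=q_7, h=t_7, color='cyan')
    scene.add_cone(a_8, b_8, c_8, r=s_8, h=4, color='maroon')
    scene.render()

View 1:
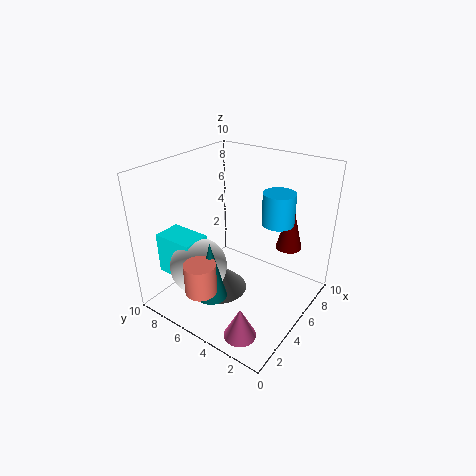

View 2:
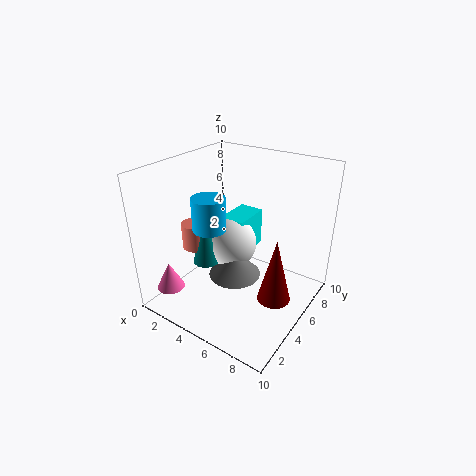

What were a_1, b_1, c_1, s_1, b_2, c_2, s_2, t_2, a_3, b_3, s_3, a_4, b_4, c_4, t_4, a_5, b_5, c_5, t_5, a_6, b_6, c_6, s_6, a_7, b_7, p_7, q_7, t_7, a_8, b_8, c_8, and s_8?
a_1 = 2
b_1 = 5
c_1 = 2
s_1 = 1
b_2 = 2
c_2 = 7
s_2 = 1
t_2 = 2
a_3 = 3
b_3 = 7
s_3 = 2
a_4 = 1
b_4 = 2
c_4 = 1
t_4 = 2
a_5 = 4
b_5 = 6
c_5 = 1
t_5 = 2
a_6 = 1
b_6 = 5
c_6 = 3
s_6 = 1
a_7 = 2
b_7 = 7
p_7 = 2
q_7 = 3
t_7 = 3
a_8 = 9
b_8 = 3
c_8 = 3
s_8 = 1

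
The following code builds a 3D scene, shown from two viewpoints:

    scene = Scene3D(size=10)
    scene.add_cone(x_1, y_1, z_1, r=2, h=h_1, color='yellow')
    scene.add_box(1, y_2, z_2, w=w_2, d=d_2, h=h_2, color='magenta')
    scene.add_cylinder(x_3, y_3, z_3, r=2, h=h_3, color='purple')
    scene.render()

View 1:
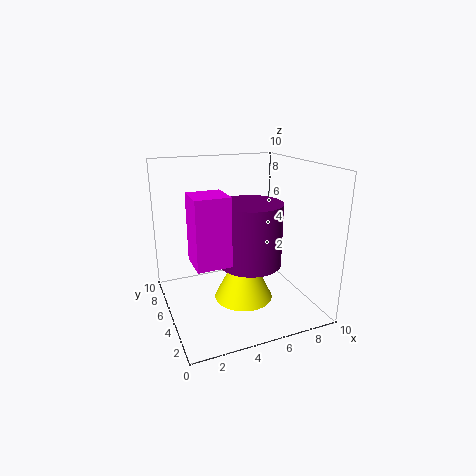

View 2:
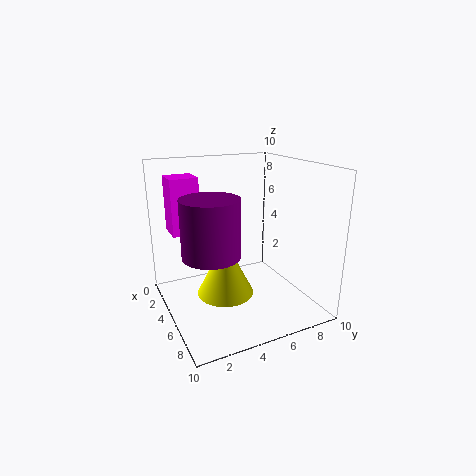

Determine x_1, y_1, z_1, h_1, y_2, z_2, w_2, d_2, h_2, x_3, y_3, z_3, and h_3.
x_1 = 5, y_1 = 4, z_1 = 1, h_1 = 4, y_2 = 1, z_2 = 5, w_2 = 2, d_2 = 2, h_2 = 4, x_3 = 5, y_3 = 3, z_3 = 4, h_3 = 4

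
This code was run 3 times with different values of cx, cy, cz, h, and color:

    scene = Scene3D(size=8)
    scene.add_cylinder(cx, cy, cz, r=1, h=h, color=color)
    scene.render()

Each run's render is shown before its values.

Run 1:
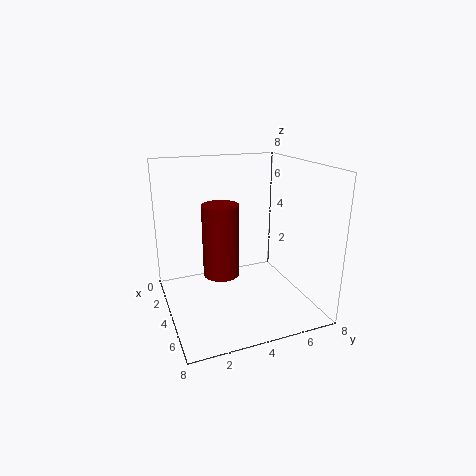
cx = 4
cy = 3
cz = 2
h = 4
color = 'maroon'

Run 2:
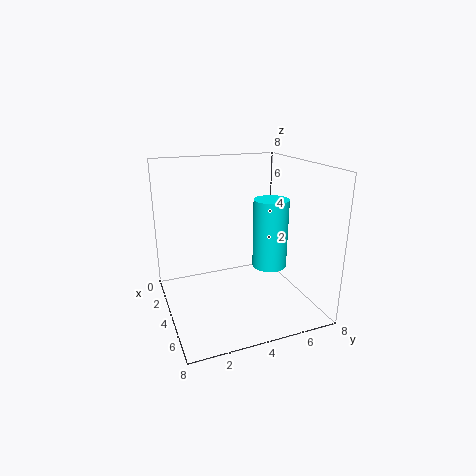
cx = 4
cy = 6
cz = 2
h = 4
color = 'cyan'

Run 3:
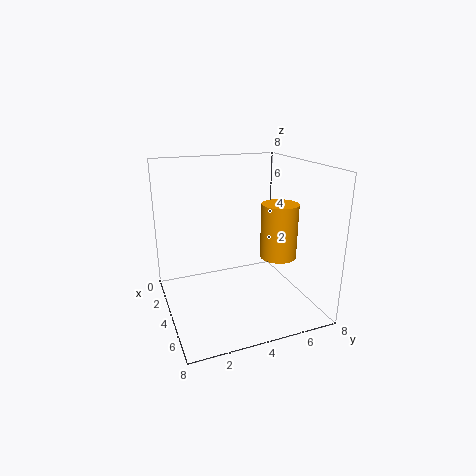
cx = 5
cy = 6
cz = 3
h = 3
color = 'orange'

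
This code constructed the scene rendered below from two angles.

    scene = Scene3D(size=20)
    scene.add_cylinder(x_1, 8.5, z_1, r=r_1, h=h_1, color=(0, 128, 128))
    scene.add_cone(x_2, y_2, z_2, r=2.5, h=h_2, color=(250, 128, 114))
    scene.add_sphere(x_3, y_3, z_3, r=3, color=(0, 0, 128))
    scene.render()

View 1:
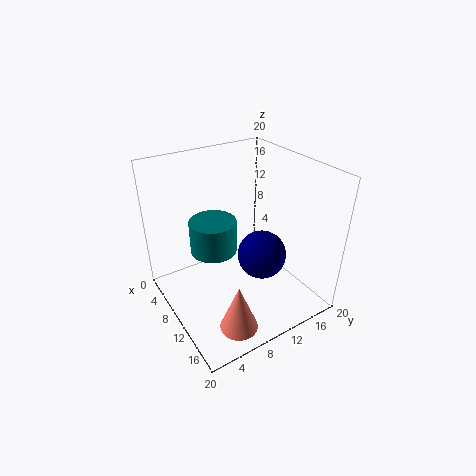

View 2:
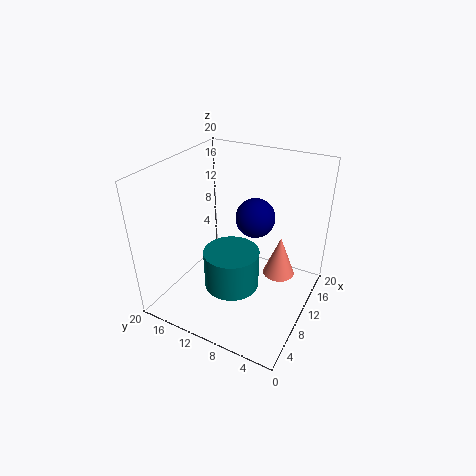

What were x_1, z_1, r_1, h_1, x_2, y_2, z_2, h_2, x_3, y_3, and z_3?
x_1 = 5.5
z_1 = 6
r_1 = 3.5
h_1 = 5
x_2 = 16.5
y_2 = 6
z_2 = 1
h_2 = 6.5
x_3 = 15.5
y_3 = 10
z_3 = 10.5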